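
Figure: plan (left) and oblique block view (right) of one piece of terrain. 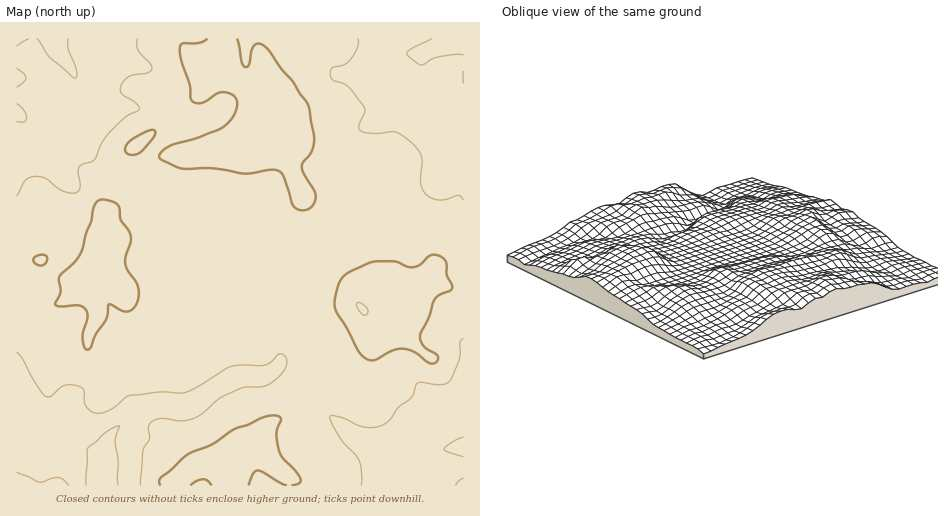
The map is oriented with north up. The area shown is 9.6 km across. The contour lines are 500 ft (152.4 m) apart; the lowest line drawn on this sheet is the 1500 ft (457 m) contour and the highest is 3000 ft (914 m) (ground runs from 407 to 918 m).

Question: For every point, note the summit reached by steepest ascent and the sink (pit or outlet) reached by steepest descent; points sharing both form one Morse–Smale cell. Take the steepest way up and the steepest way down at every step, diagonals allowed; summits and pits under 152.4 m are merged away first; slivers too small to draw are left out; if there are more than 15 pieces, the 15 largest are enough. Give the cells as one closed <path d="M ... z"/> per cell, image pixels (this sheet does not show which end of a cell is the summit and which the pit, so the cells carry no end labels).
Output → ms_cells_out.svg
<path d="M257 38l-74 0 0 4 5 11 14 19 8 2 10-4 33 22 6 11 4 21 5 9 2 16-7 0-12-8-6 0-28 13-38 3-22-1-16-12-4 0-3 2 3 13-1 6-18 36-14 15-10 38-12 21-11 5-9-2-9-4-13-14-24 0 1 226 87 0-3-11 0-14 6-20 6-9 19-17 15-8 10-3 22 3 9-1 28-19 19-9 28-2 8-3 6-5 4-9-7-36 1-11 8-8 17-10 9-26 12-15 21-11 16-11-13-19 0-9 11-28-2-2-10 1-40 20-16-35-9-8-7-3 25-5 6-5 0-3-3-21-10-14-6-14-23-31z"/><path d="M182 38l-127 0 2 12-17 20-8 6-16 2 1 182 23 0 13 14 9 4 9 2 11-5 12-21 10-38 14-15 18-36 1-6-3-13 3-2 4 0 16 12 22 1 38-3 28-13 6 0 12 8 7-1-10-42-7-14-33-22-10 4-8-2-14-19z"/><path d="M428 280l-8 0-21 5-11 9-11 15-13 2 0 4-6 5-24 15-3 16-7 17-5 4-15 4-17 14 18 12 21 9 29 27 34 15 20 0-5 8 0 17 3 8 56 0 1-185-4-1-13-14z"/><path d="M463 38l-174 1 0 5 10 15 8 5 19 2 14 8 32-1 10-5 15-12 9-3 17 1 0 39-2 6-8 5-16 2-7 3-11 9-22 13-6 8 0 6 5 13 0 16 21 8 4 8 16 12 30 34 7 24 0 7-13 12 7 1 19 6 13 14 4 0z"/><path d="M272 374l-37 4-19 9-28 19-9 1-22-3-21 8-21 18-8 11-6 20 3 23 1 2 239 0 1-9-3-10-23-20-4-9-7-7-25-11-8 0 3-3 4-21 5-6z"/><path d="M358 174l-4 2-9 27 0 9 13 19-16 11-21 11-12 15-9 26-17 10-8 8-1 11 7 36-4 9-8 5 3 1 14 15 18-13 15-4 5-4 7-17 2-14 4-5 21-12 6-5 0-4 13-2 18-21 30-11 9-10 0-7-7-24-24-28-22-18-4-8z"/><path d="M288 38l-30 0 0 5 3 12 23 31 6 14 10 14 3 24-10 6-21 4 7 3 9 8 8 21 9 14 39-20 11 0 1-16-5-13 1-8 38-28 7-3 16-2 8-5 2-6 0-39-17-1-9 3-15 12-10 5-32 1-14-8-19-2-8-5-7-8z"/><path d="M287 390l-5 6-4 21-3 3 8 0 25 11 7 7 4 9 23 20 4 19 61-1-3-7 2-24-17-1-34-15-29-27-21-9z"/><path d="M54 38l-38 1 1 39 15-2 8-6 17-20z"/>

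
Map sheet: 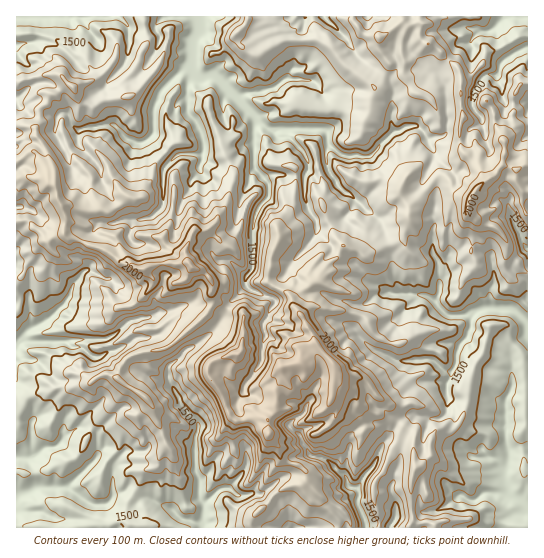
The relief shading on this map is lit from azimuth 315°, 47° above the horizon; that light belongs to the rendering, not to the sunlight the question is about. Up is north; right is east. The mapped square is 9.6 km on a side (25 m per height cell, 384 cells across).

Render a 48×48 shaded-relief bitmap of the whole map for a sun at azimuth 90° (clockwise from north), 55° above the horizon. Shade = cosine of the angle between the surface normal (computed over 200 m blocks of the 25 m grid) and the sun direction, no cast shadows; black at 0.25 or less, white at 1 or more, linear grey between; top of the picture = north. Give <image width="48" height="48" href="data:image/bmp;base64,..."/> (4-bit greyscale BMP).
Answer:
<image width="48" height="48" href="data:image/bmp;base64,Qk32BAAAAAAAAHYAAAAoAAAAMAAAADAAAAABAAQAAAAAAIAEAAATCwAAEwsAABAAAAAAAAAAAAAAABEREQAiIiIAMzMzAERERABVVVUAZmZmAHd3dwCIiIgAmZmZAKqqqgC7u7sAzMzMAN3d3QDu7u4A////AKq7u7qqq83dy3Q2zduYms7lyDmYvO7cu6qqq8upvM3a3HUznduJq+6j60zsqr3tzKqqzcuorNyr7GeVOMqJz+016VrP7bvMzLu7uorKm7us7KuHdGmb7+0V6Grv+83Musy7uorKmqqd+oplaZaN7vpDyVv/zO7cqcuqvLi6eJq/6GelOHqs3pe3elr+7u3cmLuYnNuah2jP5me3FJ3t6GjMaYnv/u3MqMy6iM2ZmFbv01i3As/5SMrNl6vf/tzNudust6yYiGn/wReTBv7CnNvNyaze7d3dqOucypmHeHzv9gBmTf9mfMzdzM3M3e7sl+ybupiGaJ3+0gCKnOuTjN7d3e3dvO7sl9yqqZmIdL/tUQO6mc3IO+7t3t3uyd7smKqpmIqFau7oIArrd73aWe/u7tzeuN7sqIiZhYt3ze+yAF7sVpzbme/u7d3ups7duImoeIZ77e6SAazdgXy9uu7d7cvexq7duaqHiLkjrM2jAGvO4inNzM3M3tzMyX3tuoiqqomTJ63MUSOP9zac7L3uuby97Grdy7u7qYmHh3ecyVMt+iR83e3Yq97u7XfN7suYiIm6V5l3zLYt+Udszu2c7Kzd77Wt7924d3eryYeHfNlM/ESN/tu97bvczbaM3u3MhVZpuqqJictp3UKt7e7czcvdq9y7qNu8xkWJaKqal77IuzS97s3+zN3YW9yoicus2japQ4p6p7/7VIq8zN7+3LrLWtyWrMqs23iTAqx3rN79F9qK3u7su6vdZqzIvZmavLQQOLyX3t7+Qt2Jze6726ztdp7IzXh5y2JJqGho3uvfYd63rNzN267rd66n7lV6mIrNynhm77z/cK7ria3dy87ZiayZ/meIrtqcx3q0nu7vcI7+mLzMub3aiIme7qunru7c23SFet/vgJ7tqsu8p53qZWzu46llvszd3Nd2iY7/wWzrfNy6l67pU5//gFVH3szLvO2ainzu5yrpfd2Xib3aU57+cnZs7cyqvP6duXns6zrZrdd5ic3KdF7thIie/byruu2e2XjvyVravGa7qM26qEjtq5ie7LzNyd2N6WjfxnrruVqoiK3KqHiszJm97MvO2Z7b6kjfpazcvKumSKzKd6uazEjd7Kvd23jN6krup5up7Hi7VqzJV7ya7Fjt3Jre26V++krvysmK1ze91nvJWMpp/2ru3tzabOeN53ze27u7pjW97ah6eepo3preyqzIn+i9tbzet3mZmYed65qLiOx6zme9ub3Jz+nNd97LeJm7u6ic2pqsnMbMzlacq+yqz+ytmN7JmXi8uqmL25rNnee7ncqYjO7Kve28yruJu6iriJiby6zMnP2YRql43Lvbq+3sy7lmi9yZiIm7urzLnP7nR5hovbq9q77uuZdGrdyZl5y5q83Lvc3tdnmJu8ucusz+todIvdy6icyIvMy97cne2qqZq8t8uNzvyUJ8zMy6rMlozLre7sm7zby7u6mcucrf2kBc3M26vJWJvM3v7t25mqqqqqqZieyd2oQY3d3LuErIebzv7czsqg=="/>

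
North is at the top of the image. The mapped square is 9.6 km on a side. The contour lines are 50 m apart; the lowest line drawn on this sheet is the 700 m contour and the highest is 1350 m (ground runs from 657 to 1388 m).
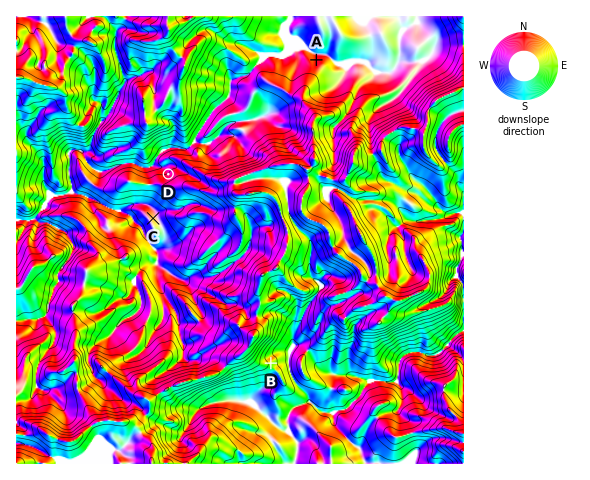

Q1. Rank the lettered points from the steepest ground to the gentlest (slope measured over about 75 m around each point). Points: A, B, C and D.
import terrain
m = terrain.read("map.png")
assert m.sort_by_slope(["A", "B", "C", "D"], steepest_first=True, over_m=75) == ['D', 'B', 'A', 'C']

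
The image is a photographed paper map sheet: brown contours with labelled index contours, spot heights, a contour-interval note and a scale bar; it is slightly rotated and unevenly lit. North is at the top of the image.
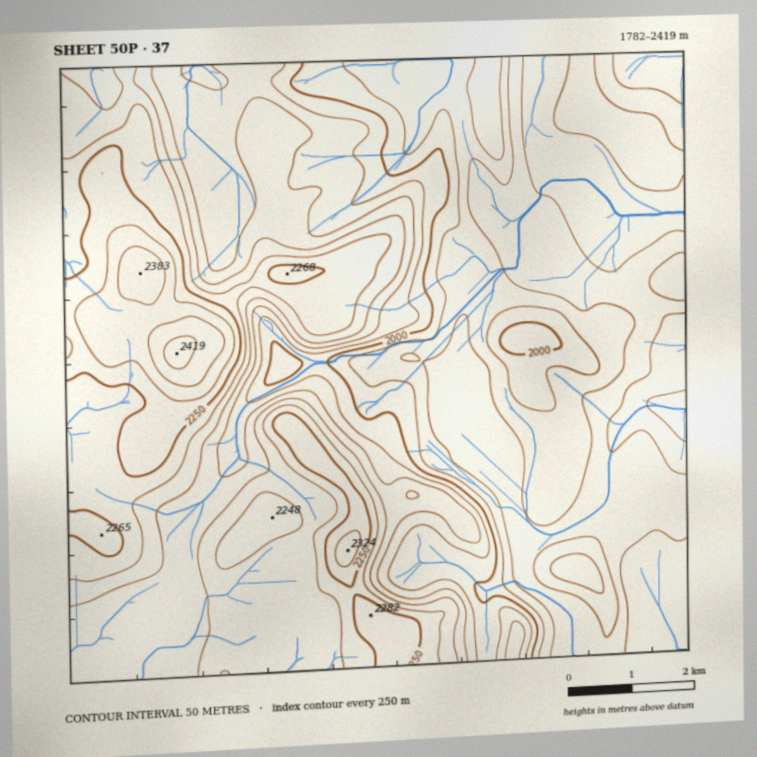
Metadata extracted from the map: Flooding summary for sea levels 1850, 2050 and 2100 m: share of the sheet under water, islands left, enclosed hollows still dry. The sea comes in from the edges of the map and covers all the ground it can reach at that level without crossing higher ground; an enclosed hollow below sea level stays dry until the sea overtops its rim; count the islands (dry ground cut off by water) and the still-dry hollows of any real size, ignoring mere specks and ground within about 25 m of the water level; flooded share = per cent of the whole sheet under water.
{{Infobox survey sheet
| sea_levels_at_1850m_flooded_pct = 10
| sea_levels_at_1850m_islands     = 0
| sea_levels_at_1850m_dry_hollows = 0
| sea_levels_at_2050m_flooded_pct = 48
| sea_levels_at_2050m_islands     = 0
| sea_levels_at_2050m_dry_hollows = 0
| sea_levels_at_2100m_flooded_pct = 57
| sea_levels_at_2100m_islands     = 0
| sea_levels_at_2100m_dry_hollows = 0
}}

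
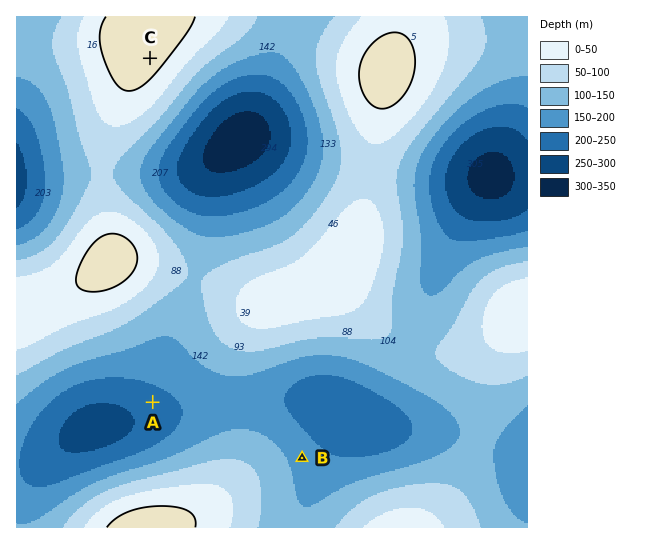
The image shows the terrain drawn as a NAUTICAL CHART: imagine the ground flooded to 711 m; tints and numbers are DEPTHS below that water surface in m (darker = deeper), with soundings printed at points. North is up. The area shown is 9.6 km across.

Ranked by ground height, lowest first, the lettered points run A B C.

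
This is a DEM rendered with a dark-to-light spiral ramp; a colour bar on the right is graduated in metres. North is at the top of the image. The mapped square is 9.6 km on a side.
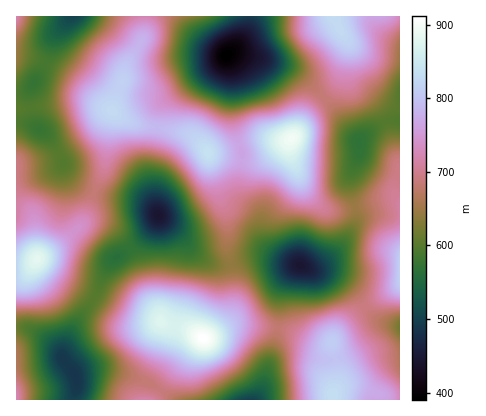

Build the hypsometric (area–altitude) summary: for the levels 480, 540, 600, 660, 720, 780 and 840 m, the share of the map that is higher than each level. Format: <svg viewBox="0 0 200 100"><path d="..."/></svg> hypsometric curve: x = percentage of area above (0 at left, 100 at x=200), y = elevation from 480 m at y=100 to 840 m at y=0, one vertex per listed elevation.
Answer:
<svg viewBox="0 0 200 100"><path d="M193 100l-13-17-29-16-39-17-44-17-34-16-27-17"/></svg>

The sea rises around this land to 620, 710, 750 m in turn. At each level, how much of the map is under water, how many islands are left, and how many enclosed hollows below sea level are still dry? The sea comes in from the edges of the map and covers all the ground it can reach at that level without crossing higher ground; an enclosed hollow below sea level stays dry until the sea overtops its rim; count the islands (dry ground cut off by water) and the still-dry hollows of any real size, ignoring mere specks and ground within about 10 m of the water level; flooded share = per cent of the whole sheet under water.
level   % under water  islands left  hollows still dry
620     26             0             1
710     63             1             0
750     75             2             0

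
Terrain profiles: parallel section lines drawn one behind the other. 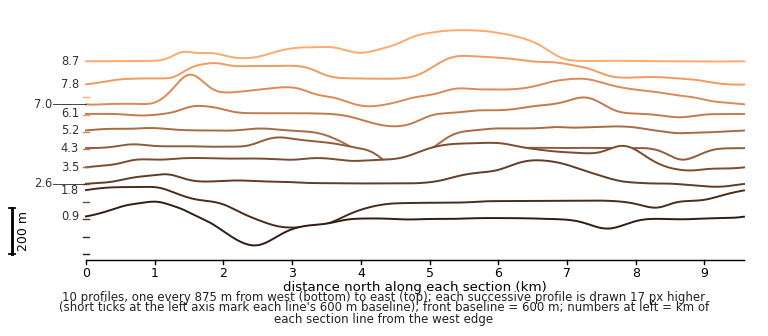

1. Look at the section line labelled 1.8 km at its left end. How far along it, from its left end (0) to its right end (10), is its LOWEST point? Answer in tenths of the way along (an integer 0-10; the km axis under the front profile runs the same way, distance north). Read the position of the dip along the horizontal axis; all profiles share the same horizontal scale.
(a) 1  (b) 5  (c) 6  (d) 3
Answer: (d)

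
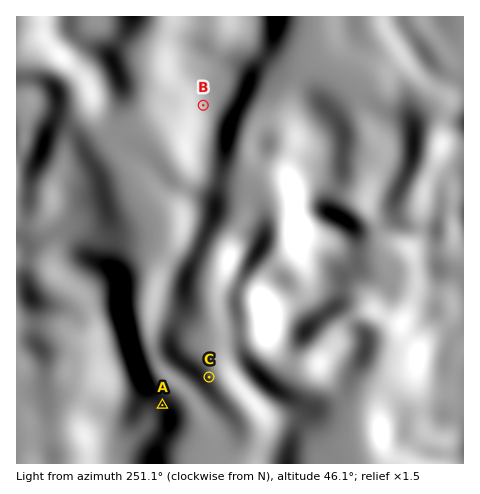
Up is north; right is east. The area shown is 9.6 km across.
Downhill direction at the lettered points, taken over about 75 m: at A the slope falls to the NE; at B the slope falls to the W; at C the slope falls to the NE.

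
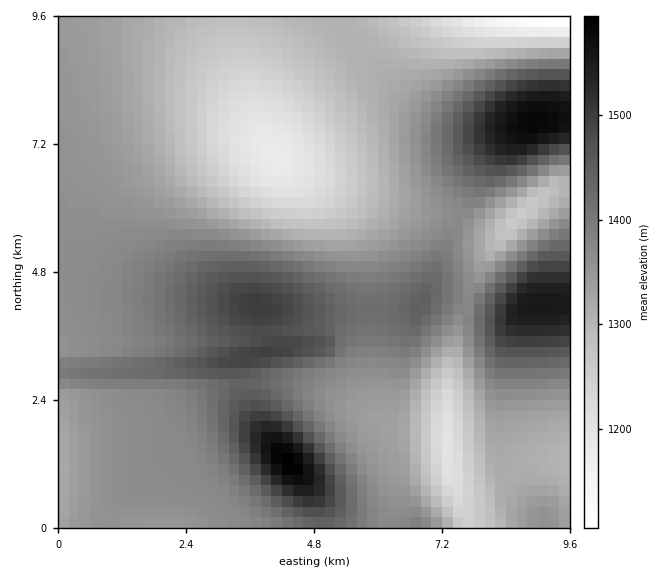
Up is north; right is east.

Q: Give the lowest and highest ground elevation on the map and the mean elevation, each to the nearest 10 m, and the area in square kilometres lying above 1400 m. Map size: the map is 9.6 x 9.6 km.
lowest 1080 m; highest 1600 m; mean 1360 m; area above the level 25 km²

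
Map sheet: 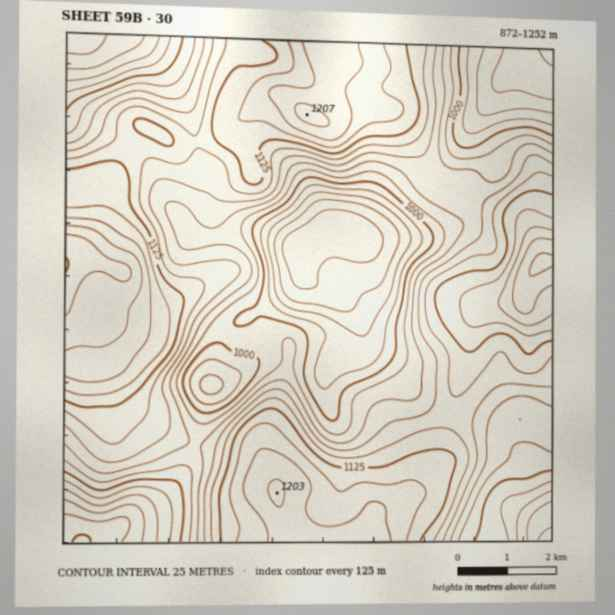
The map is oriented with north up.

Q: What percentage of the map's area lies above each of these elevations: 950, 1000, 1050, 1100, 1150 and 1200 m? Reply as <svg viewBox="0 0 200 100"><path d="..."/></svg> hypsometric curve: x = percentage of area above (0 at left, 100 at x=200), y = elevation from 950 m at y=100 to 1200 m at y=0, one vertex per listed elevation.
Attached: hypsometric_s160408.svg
<svg viewBox="0 0 200 100"><path d="M177 100l-23-20-33-20-40-20-41-20-32-20"/></svg>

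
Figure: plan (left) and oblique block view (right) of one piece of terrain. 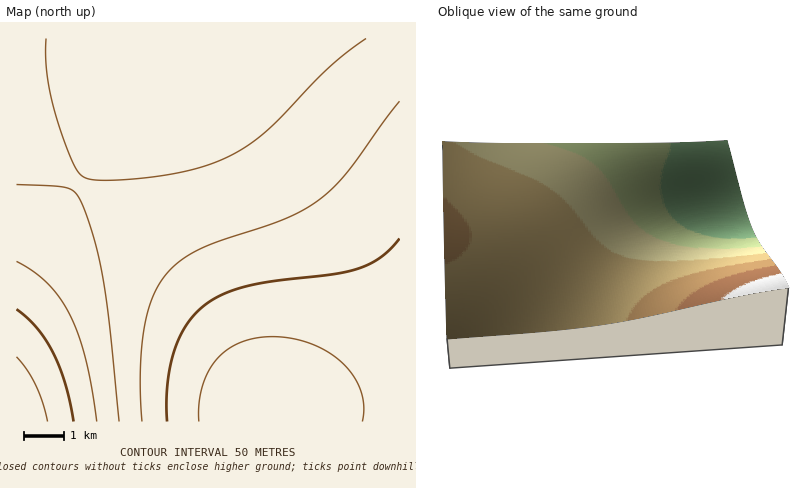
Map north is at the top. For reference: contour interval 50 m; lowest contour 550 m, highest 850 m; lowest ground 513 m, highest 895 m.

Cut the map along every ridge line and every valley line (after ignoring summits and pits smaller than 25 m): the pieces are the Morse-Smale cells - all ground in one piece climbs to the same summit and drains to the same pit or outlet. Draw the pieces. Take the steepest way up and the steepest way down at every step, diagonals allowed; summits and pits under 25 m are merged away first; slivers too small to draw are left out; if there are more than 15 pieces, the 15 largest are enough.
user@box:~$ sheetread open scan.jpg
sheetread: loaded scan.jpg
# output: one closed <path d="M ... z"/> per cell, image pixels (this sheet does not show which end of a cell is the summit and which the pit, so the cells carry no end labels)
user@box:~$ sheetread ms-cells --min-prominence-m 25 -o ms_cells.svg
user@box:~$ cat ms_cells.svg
<path d="M400 38l-384 0 0 104 96 66 36 31 31 33 31 38 19 28 20 40 15 38 58-7 78-3z"/><path d="M16 143l0 279 384 0 0-16-66 2-70 8-15-38-20-40-19-28-31-38-31-33-36-31z"/>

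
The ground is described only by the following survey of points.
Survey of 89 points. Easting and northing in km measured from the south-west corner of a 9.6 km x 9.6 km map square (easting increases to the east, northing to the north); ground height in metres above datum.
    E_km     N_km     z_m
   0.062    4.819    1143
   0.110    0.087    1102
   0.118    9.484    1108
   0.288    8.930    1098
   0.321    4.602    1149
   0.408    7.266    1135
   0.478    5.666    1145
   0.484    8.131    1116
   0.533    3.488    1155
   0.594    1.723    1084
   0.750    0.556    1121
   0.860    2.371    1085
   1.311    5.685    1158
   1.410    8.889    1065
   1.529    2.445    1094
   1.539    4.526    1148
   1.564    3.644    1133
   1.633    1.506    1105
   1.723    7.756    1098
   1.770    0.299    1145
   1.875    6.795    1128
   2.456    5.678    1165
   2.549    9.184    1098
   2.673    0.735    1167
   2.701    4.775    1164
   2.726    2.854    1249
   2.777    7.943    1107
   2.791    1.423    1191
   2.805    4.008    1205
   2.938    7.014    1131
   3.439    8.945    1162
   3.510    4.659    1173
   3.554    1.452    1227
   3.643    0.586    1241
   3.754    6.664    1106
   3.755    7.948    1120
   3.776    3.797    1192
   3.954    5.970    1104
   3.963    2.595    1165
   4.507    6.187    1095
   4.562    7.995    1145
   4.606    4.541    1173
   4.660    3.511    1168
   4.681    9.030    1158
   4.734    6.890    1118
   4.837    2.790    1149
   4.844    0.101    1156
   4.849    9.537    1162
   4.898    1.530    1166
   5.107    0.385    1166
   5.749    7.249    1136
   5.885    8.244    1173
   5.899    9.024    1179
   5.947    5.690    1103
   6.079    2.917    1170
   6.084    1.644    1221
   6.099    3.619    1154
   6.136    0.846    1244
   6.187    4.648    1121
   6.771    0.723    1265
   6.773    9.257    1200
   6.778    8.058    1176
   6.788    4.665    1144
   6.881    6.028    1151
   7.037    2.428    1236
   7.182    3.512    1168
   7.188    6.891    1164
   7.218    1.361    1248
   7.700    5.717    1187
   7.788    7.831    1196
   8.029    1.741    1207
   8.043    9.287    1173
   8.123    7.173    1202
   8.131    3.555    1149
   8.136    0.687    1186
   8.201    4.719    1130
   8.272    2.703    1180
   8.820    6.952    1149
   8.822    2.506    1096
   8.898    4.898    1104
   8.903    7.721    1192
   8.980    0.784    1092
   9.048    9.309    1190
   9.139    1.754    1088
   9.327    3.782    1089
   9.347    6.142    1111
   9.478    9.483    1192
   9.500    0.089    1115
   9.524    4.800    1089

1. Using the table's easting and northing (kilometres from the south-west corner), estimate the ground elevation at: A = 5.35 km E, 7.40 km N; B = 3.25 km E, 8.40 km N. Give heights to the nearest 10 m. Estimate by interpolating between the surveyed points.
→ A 1130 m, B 1140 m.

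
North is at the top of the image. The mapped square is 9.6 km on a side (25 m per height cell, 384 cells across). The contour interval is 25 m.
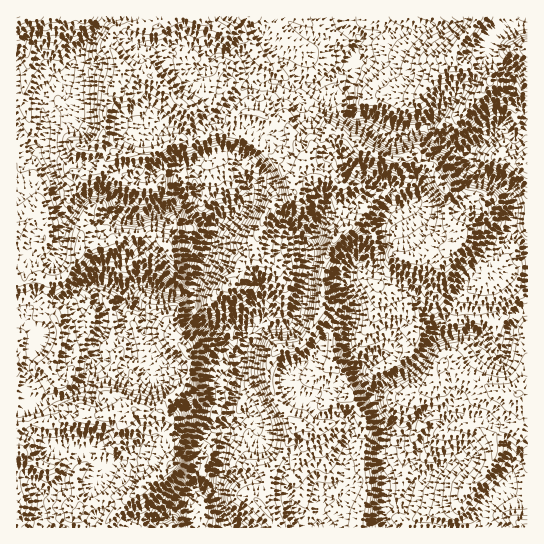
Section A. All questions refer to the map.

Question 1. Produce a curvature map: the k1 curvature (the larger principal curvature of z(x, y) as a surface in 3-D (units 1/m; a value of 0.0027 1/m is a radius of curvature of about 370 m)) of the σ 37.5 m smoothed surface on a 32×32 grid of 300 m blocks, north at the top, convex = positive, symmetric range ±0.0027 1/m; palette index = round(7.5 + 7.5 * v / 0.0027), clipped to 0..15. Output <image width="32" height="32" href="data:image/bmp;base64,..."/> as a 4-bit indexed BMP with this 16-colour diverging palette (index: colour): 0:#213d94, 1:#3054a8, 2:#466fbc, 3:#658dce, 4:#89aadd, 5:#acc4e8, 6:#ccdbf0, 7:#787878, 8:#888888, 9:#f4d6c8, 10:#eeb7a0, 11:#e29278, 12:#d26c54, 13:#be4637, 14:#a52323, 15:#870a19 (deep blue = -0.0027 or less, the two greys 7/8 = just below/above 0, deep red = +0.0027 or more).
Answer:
<image width="32" height="32" href="data:image/bmp;base64,Qk12AgAAAAAAAHYAAAAoAAAAIAAAACAAAAABAAQAAAAAAAACAAATCwAAEwsAABAAAAAAAAAAlD0hAKhUMAC8b0YAzo1lAN2qiQDoxKwA8NvMAHh4eACIiIgAyNb0AKC37gB4kuIAVGzSADdGvgAjI6UAGQqHAKebm6q/yrmauIiMm6qaiay5mqnKm42sqoiZjKmIi4iIl4t4ncp6q5mZiYq5mInIeIq7l4m/vZurmYmMqJmInYjamZmYjdm6p7mJjImaiHupqId3uIv3upeamIu6uqiKmry7qrmbyZmnnKutupyqqImIrMqczaybmOiKn5upmYiIiLqdunv8mKuoiM2suZiJqZmsqnl5+XmueJn5+ZyZqYmquYmol+uajaiMup3pyYl6l8iaqYrtvZvvvYyYu7y5qoe5uaubyauahvqrmKubm6uJuLzLvM3IiLjayaipuZiYiJmuu8rq+5i6r5momaiZm6zceamb+a6ouq97uHm4iIqJbpiKn8ibuqqPeou6qoiaiovMqK+omqqIb4bciZuompmbqd/dvJm8mL/9yoiauYyZmemIrOuIj5y5vYiHqZ2Mep3dmr6umXveqKi5h8vO24qLyuzeypp5rJvtp8j7qYuJm6yJjIqJqNqriKu915u8mJu73Oyph52ZuI79/aqLupmbnniKzO3Hiqzumo3NmKqoiH54iKiKmqmNqImq7pd7p5iNmXnKuKmYp87Luor4qqeIiqiceJqYiYmqmIyHr8yoiJi6uIipiaiZmIiIur2ct5eat6iZmYqIiIiIiqyIvaepjYiYeJu4iIi5mIiNt626qcq6qpvKmIiIiZiIiOmI"/>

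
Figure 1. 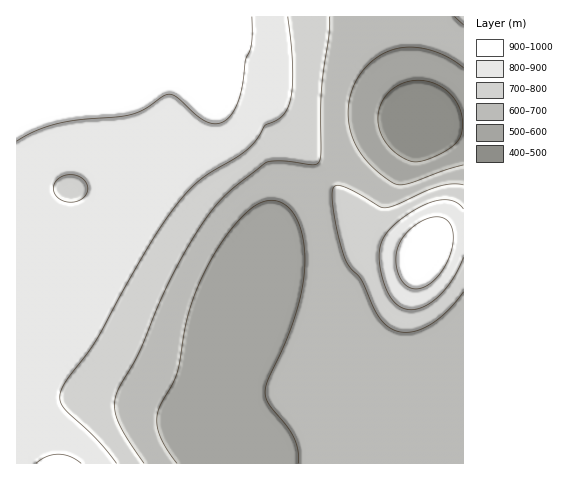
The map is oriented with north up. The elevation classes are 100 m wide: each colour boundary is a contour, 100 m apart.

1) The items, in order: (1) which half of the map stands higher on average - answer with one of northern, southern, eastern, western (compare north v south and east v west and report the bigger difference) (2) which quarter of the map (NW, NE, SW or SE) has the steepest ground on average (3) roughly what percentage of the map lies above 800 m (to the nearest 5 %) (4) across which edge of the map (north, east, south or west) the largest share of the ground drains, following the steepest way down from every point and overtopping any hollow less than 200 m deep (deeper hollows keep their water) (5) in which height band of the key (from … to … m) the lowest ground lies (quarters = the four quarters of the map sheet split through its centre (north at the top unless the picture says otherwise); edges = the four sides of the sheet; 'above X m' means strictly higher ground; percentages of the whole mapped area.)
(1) Taken as a whole, the western half is higher than the eastern.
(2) The north-east quarter is the steepest part of the map.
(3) Ground above 800 m makes up about 40 % of the sheet.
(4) Drainage is mainly to the south: more ground falls towards that edge than towards any other.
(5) The lowest ground lies in the 400–500 m band.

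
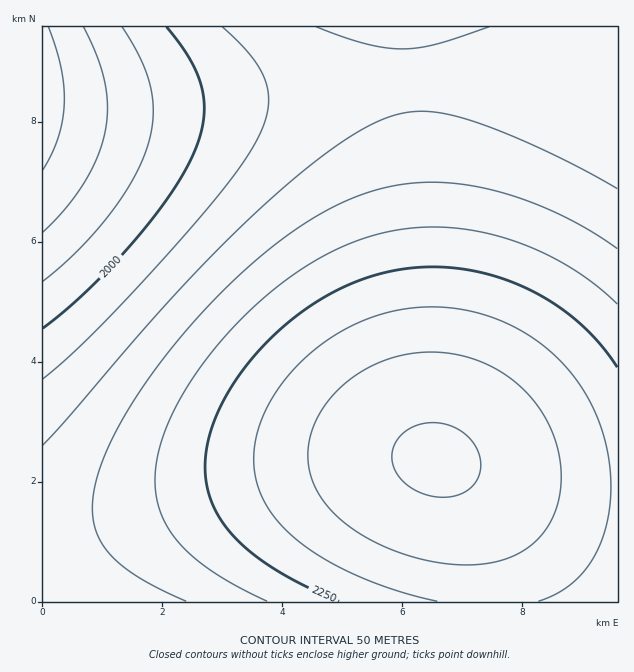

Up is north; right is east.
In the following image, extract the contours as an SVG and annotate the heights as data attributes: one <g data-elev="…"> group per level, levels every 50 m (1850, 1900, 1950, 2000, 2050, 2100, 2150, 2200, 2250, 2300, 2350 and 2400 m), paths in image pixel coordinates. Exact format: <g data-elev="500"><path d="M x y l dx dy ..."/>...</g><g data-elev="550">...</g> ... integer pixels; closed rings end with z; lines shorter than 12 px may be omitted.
<g data-elev="1850"><path d="M48 27l13 40 3 18 0 18-2 18-4 17-7 16-8 16"/></g><g data-elev="1900"><path d="M83 27l14 30 8 25 3 26-3 24-8 25-13 26-18 25-23 24"/></g><g data-elev="1950"><path d="M122 27l19 33 10 28 2 29-5 28-14 33-24 36-32 36-35 31"/></g><g data-elev="2000"><path d="M166 27l24 33 8 15 4 13 2 15 0 15-3 15-6 17-9 19-14 23-37 48-47 50-45 38"/></g><g data-elev="2050"><path d="M222 27l30 30 9 13 5 12 2 12 0 14-4 15-6 15-12 21-18 24-55 66-76 81-29 27-25 22"/></g><g data-elev="2100"><path d="M617 189l-39-22-43-21-39-17-35-11-24-6-21-1-19 4-20 7-27 15-33 23-37 31-41 37-73 76-123 141"/><path d="M316 27l49 17 20 4 18 1 16-1 17-4 53-17"/></g><g data-elev="2150"><path d="M617 249l-45-28-48-21-25-8-24-6-23-3-22-1-21 2-20 3-21 5-19 8-41 21-42 31-29 25-29 29-28 31-25 33-22 32-17 30-13 27-8 25-3 20 1 16 5 15 9 15 13 14 16 12 21 12 29 13"/></g><g data-elev="2200"><path d="M617 304l-18-16-19-15-23-13-22-11-24-9-24-7-24-4-24-2-23 1-21 2-22 6-21 7-23 10-21 12-41 30-23 21-22 24-20 24-17 26-13 24-9 24-6 21-2 21 2 18 4 16 9 17 12 15 16 15 19 13 23 14 27 13"/></g><g data-elev="2250"><path d="M617 367l-14-19-16-18-17-15-20-14-21-12-23-9-22-7-24-4-23-2-22 1-23 3-22 6-21 8-21 10-21 13-20 16-21 19-17 20-16 21-12 21-9 21-5 21-2 19 2 20 5 16 8 17 11 15 14 14 19 14 22 14 53 25"/></g><g data-elev="2300"><path d="M538 601l22-9 19-15 14-19 11-23 6-27 1-30-4-30-9-28-12-26-15-21-20-21-21-16-25-14-26-9-27-5-28-1-32 4-31 11-29 15-27 21-22 24-17 27-10 27-2 27 4 23 9 21 15 19 22 19 27 18 33 16 36 13 37 9"/></g><g data-elev="2350"><path d="M447 564l28 1 24-4 21-8 16-12 14-18 8-21 3-24-2-24-8-24-12-22-16-19-20-16-23-12-25-7-25-2-26 3-21 6-19 9-18 13-16 16-11 16-8 18-3 18 1 18 5 17 9 15 13 15 17 13 20 12 24 11 25 7z"/></g><g data-elev="2400"><path d="M432 496l19 1 15-6 10-10 4-7 1-8-3-15-10-15-16-10-18-3-15 2-14 7-9 10-4 14 3 13 8 12 13 10z"/></g>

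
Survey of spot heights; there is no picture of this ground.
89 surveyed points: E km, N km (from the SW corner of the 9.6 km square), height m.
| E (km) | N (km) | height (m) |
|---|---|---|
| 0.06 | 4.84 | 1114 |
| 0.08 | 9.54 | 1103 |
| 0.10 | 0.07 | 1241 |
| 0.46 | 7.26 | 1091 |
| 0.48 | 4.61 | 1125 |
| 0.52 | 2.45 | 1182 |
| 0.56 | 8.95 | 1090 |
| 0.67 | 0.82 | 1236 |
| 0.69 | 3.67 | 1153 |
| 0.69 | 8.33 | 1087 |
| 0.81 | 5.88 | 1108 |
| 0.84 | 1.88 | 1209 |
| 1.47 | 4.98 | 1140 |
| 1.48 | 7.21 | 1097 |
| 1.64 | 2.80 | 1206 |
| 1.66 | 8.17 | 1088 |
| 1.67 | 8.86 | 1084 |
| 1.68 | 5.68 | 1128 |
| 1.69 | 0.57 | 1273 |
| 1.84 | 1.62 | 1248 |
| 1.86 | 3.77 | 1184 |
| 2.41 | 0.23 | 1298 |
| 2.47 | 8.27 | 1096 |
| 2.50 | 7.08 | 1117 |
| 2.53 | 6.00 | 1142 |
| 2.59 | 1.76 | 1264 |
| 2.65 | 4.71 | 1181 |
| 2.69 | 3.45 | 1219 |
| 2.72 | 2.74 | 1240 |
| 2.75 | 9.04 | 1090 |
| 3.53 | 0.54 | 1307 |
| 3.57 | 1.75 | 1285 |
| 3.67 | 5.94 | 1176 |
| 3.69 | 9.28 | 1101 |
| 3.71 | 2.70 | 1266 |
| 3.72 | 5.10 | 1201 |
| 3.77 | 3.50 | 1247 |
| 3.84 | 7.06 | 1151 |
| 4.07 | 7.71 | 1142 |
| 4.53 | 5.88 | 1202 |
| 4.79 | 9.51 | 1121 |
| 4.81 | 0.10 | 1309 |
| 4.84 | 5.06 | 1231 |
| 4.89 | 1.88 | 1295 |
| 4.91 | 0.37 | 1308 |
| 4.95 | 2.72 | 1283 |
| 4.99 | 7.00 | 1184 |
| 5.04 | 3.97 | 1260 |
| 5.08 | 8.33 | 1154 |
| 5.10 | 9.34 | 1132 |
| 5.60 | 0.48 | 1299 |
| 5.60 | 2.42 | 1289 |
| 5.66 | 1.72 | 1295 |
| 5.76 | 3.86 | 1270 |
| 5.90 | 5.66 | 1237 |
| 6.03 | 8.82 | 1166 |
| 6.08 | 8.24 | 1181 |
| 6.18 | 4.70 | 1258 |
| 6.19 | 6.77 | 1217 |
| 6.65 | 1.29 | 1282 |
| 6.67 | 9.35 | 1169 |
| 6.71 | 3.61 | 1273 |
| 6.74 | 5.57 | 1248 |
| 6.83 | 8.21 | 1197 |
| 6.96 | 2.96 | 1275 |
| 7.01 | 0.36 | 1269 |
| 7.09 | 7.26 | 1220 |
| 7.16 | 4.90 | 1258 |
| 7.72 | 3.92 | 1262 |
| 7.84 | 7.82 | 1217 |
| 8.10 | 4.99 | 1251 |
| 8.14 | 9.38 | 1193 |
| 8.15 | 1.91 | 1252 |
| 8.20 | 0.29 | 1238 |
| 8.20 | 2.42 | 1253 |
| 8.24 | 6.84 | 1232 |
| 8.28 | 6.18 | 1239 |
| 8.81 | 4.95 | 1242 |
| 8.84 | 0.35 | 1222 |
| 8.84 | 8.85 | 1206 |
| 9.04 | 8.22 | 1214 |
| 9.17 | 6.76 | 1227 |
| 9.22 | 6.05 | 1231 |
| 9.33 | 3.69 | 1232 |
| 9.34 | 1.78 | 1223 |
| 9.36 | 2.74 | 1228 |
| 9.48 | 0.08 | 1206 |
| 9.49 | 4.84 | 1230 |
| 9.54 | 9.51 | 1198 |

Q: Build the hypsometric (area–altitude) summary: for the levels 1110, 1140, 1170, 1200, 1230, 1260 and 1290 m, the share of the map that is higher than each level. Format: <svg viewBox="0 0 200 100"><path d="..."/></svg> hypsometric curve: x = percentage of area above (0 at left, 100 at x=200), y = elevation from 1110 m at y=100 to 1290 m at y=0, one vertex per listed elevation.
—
<svg viewBox="0 0 200 100"><path d="M177 100l-16-17-16-16-21-17-34-17-44-16-31-17"/></svg>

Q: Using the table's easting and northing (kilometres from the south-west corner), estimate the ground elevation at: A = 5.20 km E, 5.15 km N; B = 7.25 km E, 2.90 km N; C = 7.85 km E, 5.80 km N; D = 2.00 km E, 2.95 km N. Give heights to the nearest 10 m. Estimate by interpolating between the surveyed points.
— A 1240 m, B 1270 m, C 1250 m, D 1210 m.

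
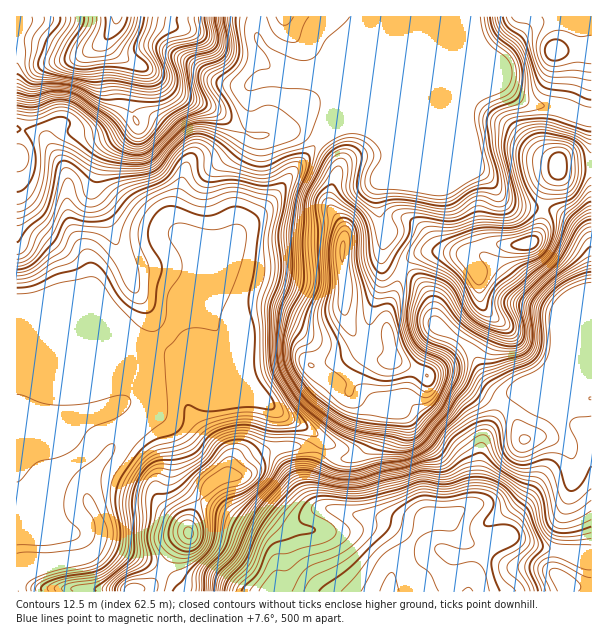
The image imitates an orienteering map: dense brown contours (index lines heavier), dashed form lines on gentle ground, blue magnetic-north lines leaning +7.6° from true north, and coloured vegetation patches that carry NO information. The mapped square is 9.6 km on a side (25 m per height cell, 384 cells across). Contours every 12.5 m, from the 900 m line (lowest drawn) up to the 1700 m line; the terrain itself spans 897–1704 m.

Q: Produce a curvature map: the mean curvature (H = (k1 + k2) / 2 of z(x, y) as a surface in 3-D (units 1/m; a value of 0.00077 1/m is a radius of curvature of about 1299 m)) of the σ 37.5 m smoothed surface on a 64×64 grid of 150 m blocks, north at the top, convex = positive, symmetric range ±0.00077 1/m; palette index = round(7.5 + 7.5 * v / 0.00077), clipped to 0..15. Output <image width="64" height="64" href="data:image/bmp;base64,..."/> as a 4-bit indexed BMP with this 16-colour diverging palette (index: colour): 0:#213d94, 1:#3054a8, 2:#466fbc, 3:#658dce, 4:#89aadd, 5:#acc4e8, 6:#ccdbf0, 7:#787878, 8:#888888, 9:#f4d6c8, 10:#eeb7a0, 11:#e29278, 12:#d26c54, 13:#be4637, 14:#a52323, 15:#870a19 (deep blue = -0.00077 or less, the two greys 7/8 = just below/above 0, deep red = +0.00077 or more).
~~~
<image width="64" height="64" href="data:image/bmp;base64,Qk12CAAAAAAAAHYAAAAoAAAAQAAAAEAAAAABAAQAAAAAAAAIAAATCwAAEwsAABAAAAAAAAAAlD0hAKhUMAC8b0YAzo1lAN2qiQDoxKwA8NvMAHh4eACIiIgAyNb0AKC37gB4kuIAVGzSADdGvgAjI6UAGQqHAFz////+///Lhp7ZUhNVWJhmd3d3dniHiIdmd3U0eaupQ1iruoeM/KqGioUzNXZYl2d3d3d2eId4h2Vol1i8y5hnQQAjM0aHeId3U0ZnhleHd3d3d2Z4h3iHZnm5i+7JZVZmVDISNFRXd4mGiod1R4d3eId2ZmeIiJmHiqmby3NFZmdlVUNERXmIrtqbp1NHh3iIiHdmZomZmId3dmZUI0SZqqqqczRovKrf+oqoU0eIiZmZmHdmeKmGd1VDIkZVZoiIiZqEJGm7q//5aJhTR4maqqqpmYdmd2aJdTIkrbqXiIiIiXQ1aIiL79hWmWRFZ5qpiIiZh2d3ZpuoU0fOypiIiIeHZFaIiIrMp0WZdURVZmVERVZmV3d1eJmGRqy5mIiIiHZVZ5qpiJmnQ3l1VVUyISM0RVQzMzREVXhUerqXiHeIdlZni8pmeLt1iXVVVTISRVVWZTJFUyIhSHRpupeHd4h2Z3Z762Vo3rnNuGVEM0VnZlV2MmmFRDJIlWmql4d3iHZndlntdWjOzO/+pSI1eaqGRGYzi6dmZnmWaJqnh3eIh2d2Rs6nZ5vLvP/FM0fP/9lldjSsqIh4q6dWiZeHd4iIdmZVi6d1R7uWepd3jP///bq6ZayHh2nNt1V5lod3iIiGZmVodnU2vbmIrO7tuGeJq++3iWZ1Sd7ZZomHh3iIiIdmZmZlZVjN3Lq+/8cxARNFnvpkRmMnzdyqmIeHiIiId3ZmZ2VVaKq7qImXQAJFZlV9+1ElYxWsu7qHd4iIiIeIh2ZnZmZmd4mGQyAAOLzd3M77YzZkNJuXh2ZniIiIiIiYdmd3iGVVZmUwACWc7t3e7cy4VWdnmoZnd3eYiIiImZmXd3iYdVRVVCAVm97smIiYnftDaIiZZniYiZh2Znd4iZh2eJh2ZVVUEErv3MuFVVVs+jN3ZnZneJiKdmd3d2Znh3Z4iHd3d1QSbP6pmHZmRG37V3VERHd3d3h3d3d3d3d3d4iIh3d2ZDWe+4d2Z5l2j/2ZdEQyNnd3d3d3d3d3d3d4d4iId3dkWe/5d3d5vLmv/8pld1MyR3d3h3iHeHd3d4h4iIh3d1JK/9mIiJqqzL3uyFaqh3dFd3eHh4eHd3d3d4eImHd2QUv/l3d5mHnMl4mFNpmb2mJ3d4eHeHd3d3d4d4mYd3ZBTPxmZnmXetpCNDIjRZ/7UXd3iHiHd3d3iId3eYd3djFb6WZWqnaO6CACIiRp//lBd3eIeHd3d3d3d3d3Z3iGMUrJh3nKZZ/WAEQkad//1zB3iHd3d3d3dmeId3d3eIZDWsmZm8lVr8UQIle//+yUEHd4d3d3d3dVeahnd3d4hlV7upq9yWWexzIzWO/YVUIQZ3dVZ3d3dlerqGd3d3eHZWiYeK3adXvZUzNI35MjQyEGd2ZlVmZlabuXZnd3dndlRXdUfOyFSNpTMzfPpVeHUhA1d2Zmd2V5uod3d4d3Z2Q0eFNs/IUmyDNESN+5q6l1MyGYdmd3ZXqpiId3eHdndTNpdH77Yya4RoeL3KmqmId3ZMqGaIdmiqmIiHd3h2d1Q2mVj/pSJqqKuryod4d5qXiX7JaJhleamHd3d3d3dnZUapWP+UIlm826zZZXms/6VXbLh4hlZ5qHZnd3h3d2ZmZ6pn/7UzRou6m9uqzv//xkQ6h4hkVnmXZmd3d3d3ZmeHmmbv90MzWKqZvN7szv/pUhl3l0RmeIdmZmZmd2ZlRoiJdb/4Q0Vpu4ZpqoZGvupSGYinNpmId2ZmZnd3dmVDV3iZrthFm83JdVZ2QiR5qGQaqqY3u6l3ZlVmeIdmZkI2mt7Lp1jO25ZVeZYyNXdnmDqqlTe8qHZlVWeIhlVWUyWd/7dUR6qHVEWMyCFHh2e6KqqVNqqXZlVVVomGRFZ1InvtlTIkVDIREWq3IWq6mtoZqpUleHZlZndViqhlaJcwN7y5YyI0Vnd0FXQUjLvN6imqlCRnZmZomENqypiauVADnf2FRHd3d3dzIiasqb3ZKqpzJXd3d5qnIUiqmZq6cgFs/qh2Z3d3h3cTV7yovccbuVNGiZmazaYgFGZnmamHQkruyqlXd3h4dxZ5vLnP6SunVomaqq3/pjECNWmqqqqmNay6lmd4h4h2J5q8y877WHVZuodmjf/JYgFGmrqqq7lCKJhVd3d3d3RHiZrMqqhFVVeGQiSN/9yTE2mqiImZmVdTNGd3d3d3cnmZmruFRCRVQzERSLy5mpZWrLhniId5dXd3d3d3d3dzm8yoZlMjNHdBACerqGVpq8zdp1eJh3qkd3d4h4eHd3WKunUzM0VmqTABbNlURXm+/cp1V4h3iqZ3d3d4eHiHd3ZlVmVVZ5fKQiN8tTRXma23VERWd3eJlnd3d3d4h4d3ZERHqYd3ltyHd5p0V4vczHECNFd3eHdnd3d3d4eHh3d2Qzaqh3eF3t3tymaL3/7KQANFVniHZWd3h3d3d3h3d3dzJauXd4S97v/rmb3/+WQQR4dmiHZ3Znd4d3d3iHeHd2IUrbmIk3iavdy7mJqCABScuGZ3Z4mHZ3d3d3d4eHd1Mia+7JiUZ3eLzMuFRDIli/+2RWZ4mYiGd4d3d3eId2RUR73sl4aJh4mazKhlZ63//pQ0Z5mHd4dnd3d3d3h3RniImql2dmdmVmec24eJve/ZUjRoqXd3iGd3iHd3d3c2rchnd2d2RUM0RXvchmZniXMRRWipdniIhnd3d3d3dja/2GZmd3"/>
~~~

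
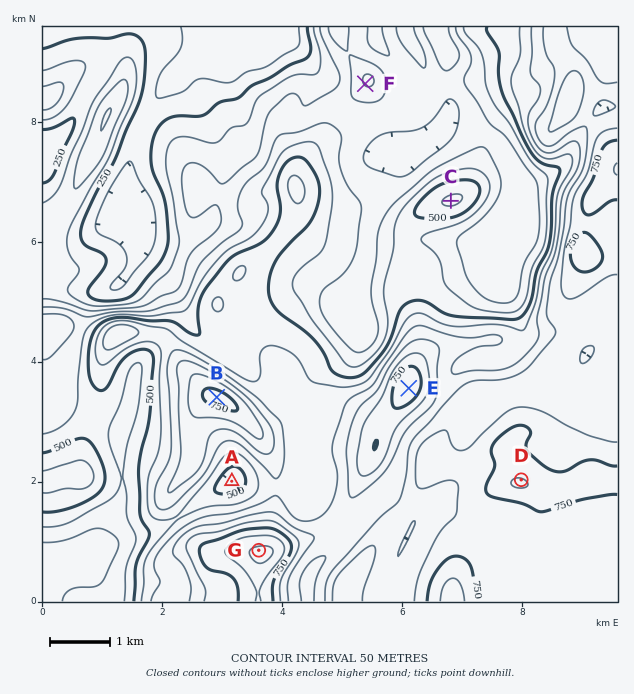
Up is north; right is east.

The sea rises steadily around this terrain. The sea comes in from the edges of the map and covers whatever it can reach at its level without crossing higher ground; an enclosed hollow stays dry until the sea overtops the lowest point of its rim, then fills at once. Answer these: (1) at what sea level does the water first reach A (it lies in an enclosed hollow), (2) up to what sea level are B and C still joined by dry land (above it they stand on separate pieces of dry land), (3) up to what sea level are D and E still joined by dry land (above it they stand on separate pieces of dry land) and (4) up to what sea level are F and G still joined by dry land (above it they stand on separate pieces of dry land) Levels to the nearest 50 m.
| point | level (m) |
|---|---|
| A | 550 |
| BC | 450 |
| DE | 650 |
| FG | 400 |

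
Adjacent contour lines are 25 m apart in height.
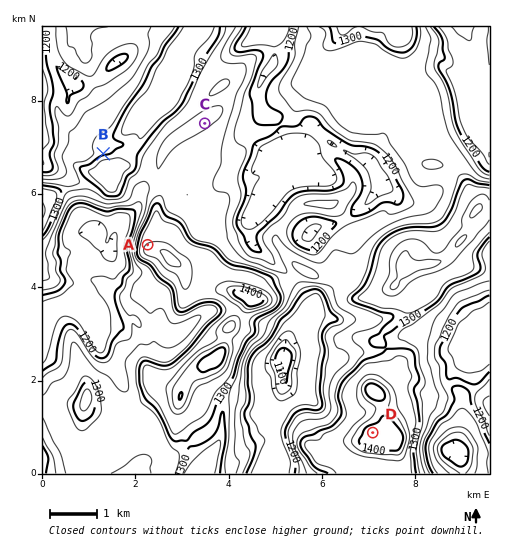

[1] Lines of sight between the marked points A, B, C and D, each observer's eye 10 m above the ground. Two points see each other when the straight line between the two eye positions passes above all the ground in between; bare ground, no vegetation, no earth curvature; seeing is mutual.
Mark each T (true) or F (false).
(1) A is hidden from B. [T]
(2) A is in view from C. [T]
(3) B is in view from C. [F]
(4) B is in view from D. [F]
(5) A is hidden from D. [T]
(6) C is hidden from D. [F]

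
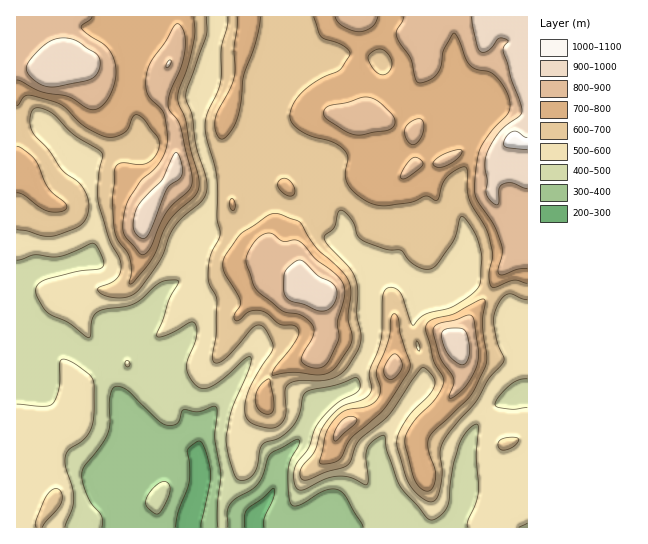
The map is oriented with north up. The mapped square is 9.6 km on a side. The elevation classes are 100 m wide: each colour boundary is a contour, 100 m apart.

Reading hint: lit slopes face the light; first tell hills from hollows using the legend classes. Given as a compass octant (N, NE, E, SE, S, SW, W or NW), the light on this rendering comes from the N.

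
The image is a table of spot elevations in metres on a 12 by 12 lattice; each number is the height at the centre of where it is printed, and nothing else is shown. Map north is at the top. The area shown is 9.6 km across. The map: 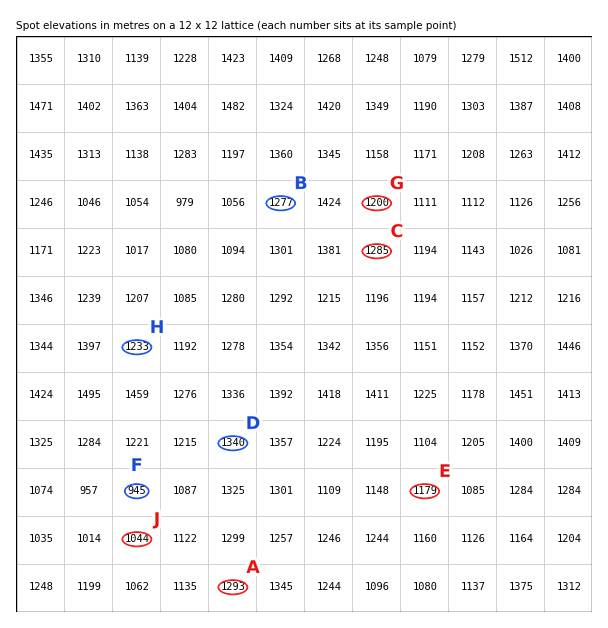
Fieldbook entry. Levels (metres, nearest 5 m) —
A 1295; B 1275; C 1285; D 1340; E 1180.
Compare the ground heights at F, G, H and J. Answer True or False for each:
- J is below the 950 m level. False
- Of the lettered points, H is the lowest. False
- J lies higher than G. False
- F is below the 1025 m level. True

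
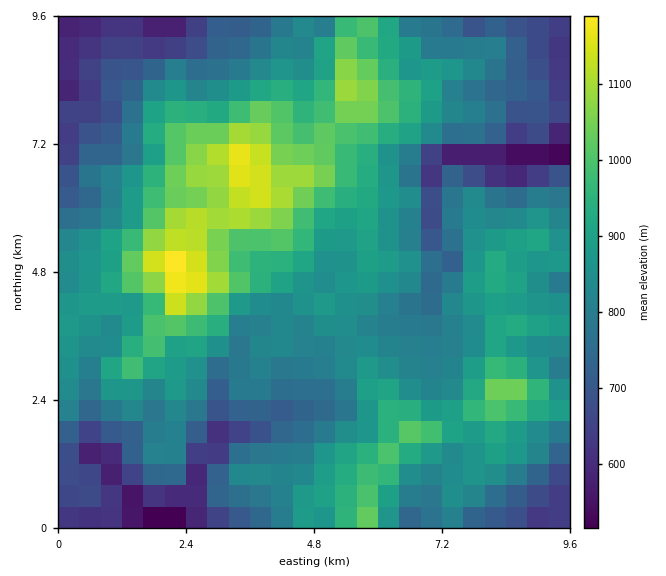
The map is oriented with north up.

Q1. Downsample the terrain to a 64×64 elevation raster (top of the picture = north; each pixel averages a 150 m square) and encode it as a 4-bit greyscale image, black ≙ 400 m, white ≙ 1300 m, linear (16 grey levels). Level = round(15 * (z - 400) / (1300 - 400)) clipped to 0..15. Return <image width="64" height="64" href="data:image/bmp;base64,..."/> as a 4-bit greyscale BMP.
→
<image width="64" height="64" href="data:image/bmp;base64,Qk12CAAAAAAAAHYAAAAoAAAAQAAAAEAAAAABAAQAAAAAAAAIAAATCwAAEwsAABAAAAAAAAAAAAAAABEREQAiIiIAMzMzAERERABVVVUAZmZmAHd3dwCIiIgAmZmZAKqqqgC7u7sAzMzMAN3d3QDu7u4A////AEQzM0QzIiIiIzRVVVZmd4iHiJqql2VWZndlVVVURDNERERERDIiIiI0REVVVmZ4iIiJq7qXZmZnd3ZVVVVEQ0REREREMiIzIjRVVVZmZ3iJiImruph2Zmd3dmVVVVREREREREMyIzQyJFVVZmZneImIiaqqmHdmZ3iHZmVVVURERFVVQyM0REMjVmZmd3d3iIiJmaqYd3ZneIh3ZmVVREREVVQyNEVVVDNGZ3d3d3d4iZmZmZmHd3d4iId3ZmVUREVVRDI0VWZlQzVnd3d3d3eImZmqqYd3d3iIiHd3ZlVEVVRDM0VWZ3ZTNGd3d3d3d4iJmaqqmHd3d4iIiHd2ZVRVQzM0VWZ3dlMjVnd3d3d3iIiZmqqYiId3eIiIiHd2ZVVDMzRWZ3d2VCNWZmZ3dnd4iJmZqqmZiHd4iIiIh3dlVUMzRFZnd3ZkM0VVZmZmZ3iIiJmaqqqYh3iImYiHdmVVRERVVWd3dmVDNEVVZmZmd3iIiJmqu6mIiIiZiId3ZmZURWZlVnd2ZlQzRERVZmZmd3d4iaq7qZmYiJmYh3d3dmVVZ3ZmZ3dmZURVVVVVVmZmd3iJmqqZmZmZmZmIiIh3dlVnh2Znd2ZlRWZlVVVWZmZniJmZmYiImaqqqZmZiHd2ZWiHdneHd2VFZmZmZmZmZneJmZmId3iJqruqqZmId3ZmeId3d4h3ZVVndmZmZmZmd4mZiHd3d4iau7uqmYd3dmeJiHd4iId2Vnd3ZmZmZmZ3iZiHd3d3iJq7u6qYh4h3Z5mZiHiIh3ZWd3dmZmZmZ3iIiHd3d3d4mqu7qYh3iHdnmqqYiIiHdlZ3d3ZmZnd3eIiId3d3d3iaqqqYh3eId3eKqqmIiIh2Zmd3d2d3d3eIiId3d3d3eJmZmYh3ZniHd4maqpiIiIdmZ3d3d3d3d3iId3d3d3d3iZiIh3dmiId3eImqqYiJiHZnd3d3d3d3eHd3d3d3d3eImIh3d3eIiHd3iaqpmImZh2Z3d3d3d3d3d3d3d3d3d3iZmIiIiIiId3eImqqZmZmHdnd4d3d3d3d3d3d3d3d3eJmZiIiIiIiHd4iaqqqqqpd2d3d3d3iId3d3d3dmd3d4mZmZiIiIiIh3iImru7qqmHd3d3d3iIh3d3ZmZmZ3d4iJmZiIiIiIiIiIiavMy6qYd3d3d4iIiHd3d2ZmZnd4iIiIiIiIiIiImIiJrN3Lu6mIiHd4iIiHiId3d2Zmd4iIiIiId3d4iIiZmZms3cy7upmZiIiIh3iIiHd3dlZ3iIiIiIh3d3d4iJmqq7zd3cy7qqmZiId3eIiIh3d2ZWeImZmYiHdmeIiIiavMzd3d3MuqqZmIiHd4iIiIiHdlVniJmZiId3aIiIiJq8zd3d3Mu6qZmZiIh3eIiIiId2VWeImZmIh3d3eIiImazN3d3Mu6qZmZmZiId4iIiIh3ZVV3iZmIiIiId3iImaq8zd3cu6qZmqqqmYh4iIiIiHdlVniImIiIiYh3eIiZmrvMzMy7uqqqqqqZiIiImIiHd1RWeIiIiJmYh3d3iIiZq7zMzMu6qqqqqpmYiImYh3dmVGd3iIiImYh3d3d4iImavMzMzLu7u7uqqZiIiZiHd2VEZ3d3eIiIiHdmZnd3iJq8zMzMu8zLu7qpmIiJmIh3dkRnd3d3d4iId2ZmZnd4iavMzMzMzMzMuqqZiJmYiId2VFeHd3d3eHd3ZVVmZ3iJqru7u8zM3My7qqmZmZiIiIdUV4h3dmd3d3ZVVWd3iJqqqqu7vMzczMu6qpmZmIiId1NXh3dmVmd3ZlVWZ3iJqru7u7u8zdzMzMu6qZmZiHd2Q1d3dmVVZmZmRWZ3d4iZqrvMu7zd3MzMzLuqmZmId2ZDV3ZVREREVVVFZmd3eIiZq7u7zN3cy7u8u6qpmYh2VTNWVDMzIzNEREVWZmZneImru7zM3dzLu7u6qqmZiHZUMjQyIiIiIiM0RFZmZmZ4mqu7vMzd3Mu6u7qqmZmHd3ZDIiIzMiIiIiI0VVVVZniaq7vMzN3Mu6qruqqpmYh3d1QzNEREMzMyIjRVVVZneJqru7vMzMy7qqq6qqqZmIiHdmVVZlQ0REMiNFVVVmeJmqu7qrvMy7uqqrqqqqqZmYiHdmZ2ZURFVDNEVURVZ4mZqqqpqru7u6maqqqqqqqZmIh3d3dmVEVVRERVRFVmiZmaqZmZqru6qpmqqru7qqmZiHd3d2ZUVVVERERERVZ4mZmZiJmaq7qpmZqru7uqqZmId3d2ZlVVVERERERVVmiIiIiIiZmaqpmZmrvMu6qqmYd3dmZlVVVURDM0RVVWZ4iId3eIiImZmZmau8y7qqqZmHdmZmVVVVREIzRFVVVmeId2Z3iIiJmIiImrzLqpmZmYd3ZmZmZVVEQzREVVVVZ3h3Zmd3d4iIiIiavMuqmYiJmHd3ZmZVVURDRERVVVVWZ3ZlZnZ3eIiHd4q8u6mYh3iYiHd2ZVVURENEREVVREVVVmVWZmd3eId3mruqqZiId4iIiHdlVVREQzRERERERERVVVZmZnd3h3eauqmZmZh3d3d3d2ZVRERDMzRERERERERFVmZmZnd3Z5q6qZmZiHZmZmZ3dlVUREMzM0RERDMzNEVWZVVmZ3dmiauqmZiHZmZVVmZmZVVEQzMzRERDMzM0RVZlVWZnd3Z4mrqpmHZmZmVVVmVVVURDMzM0REMzIzREVVVVZmZ4d2aJqqmHZmZ3ZlRVVERERE"/>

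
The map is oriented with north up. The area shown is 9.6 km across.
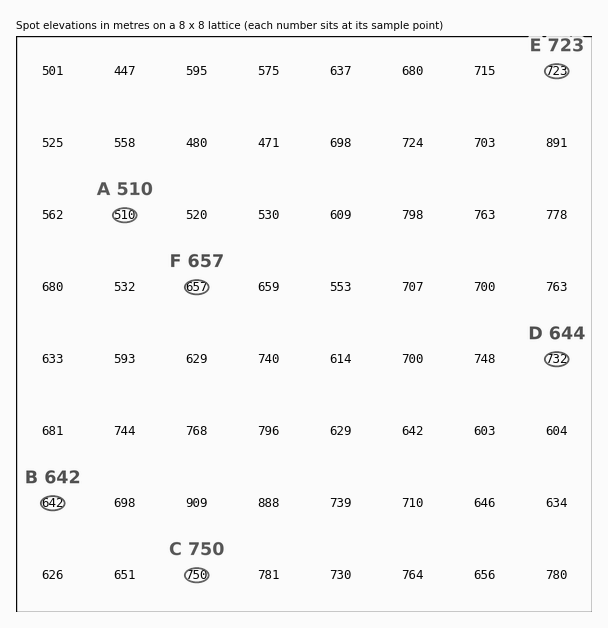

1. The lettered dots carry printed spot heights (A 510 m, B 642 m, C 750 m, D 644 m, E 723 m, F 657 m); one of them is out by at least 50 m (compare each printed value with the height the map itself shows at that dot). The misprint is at D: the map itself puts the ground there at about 732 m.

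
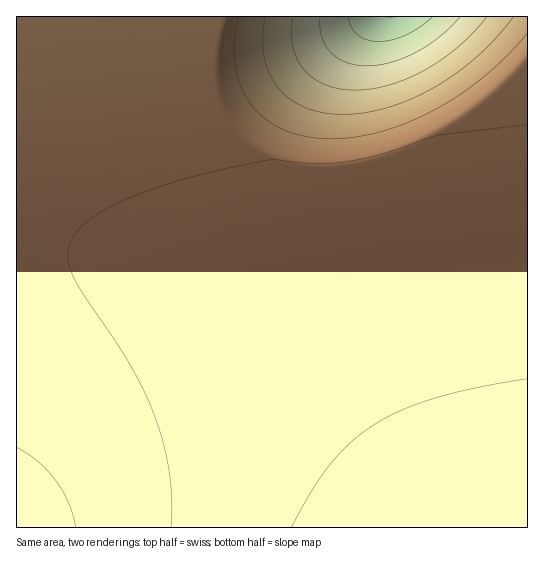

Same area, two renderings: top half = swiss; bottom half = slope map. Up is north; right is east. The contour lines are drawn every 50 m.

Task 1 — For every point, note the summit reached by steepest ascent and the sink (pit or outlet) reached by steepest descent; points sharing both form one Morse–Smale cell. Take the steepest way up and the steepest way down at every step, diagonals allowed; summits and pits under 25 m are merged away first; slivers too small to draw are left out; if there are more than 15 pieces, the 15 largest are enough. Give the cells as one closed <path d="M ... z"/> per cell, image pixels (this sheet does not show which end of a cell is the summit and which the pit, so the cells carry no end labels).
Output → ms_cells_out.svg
<path d="M527 16l-510 0-1 227 57 6 68 19 65 29 45 28 46 36 47 49 47 64 30 54 106 0z"/><path d="M34 244l-18 1 1 283 403-1-29-53-40-56-54-57-36-29-55-35-55-25-60-19z"/>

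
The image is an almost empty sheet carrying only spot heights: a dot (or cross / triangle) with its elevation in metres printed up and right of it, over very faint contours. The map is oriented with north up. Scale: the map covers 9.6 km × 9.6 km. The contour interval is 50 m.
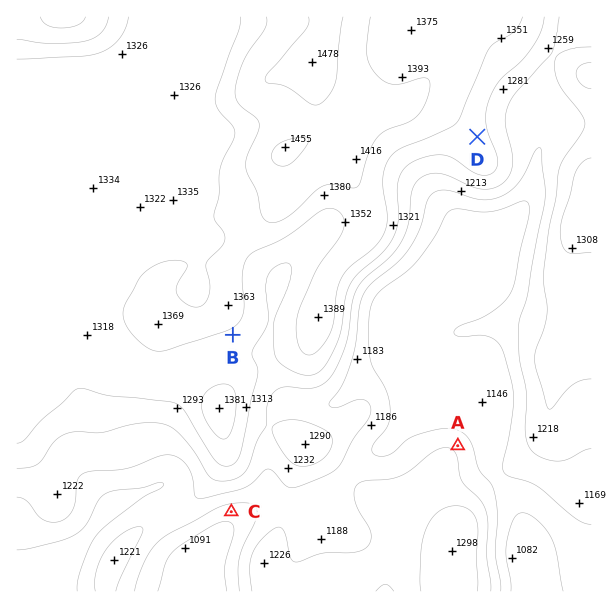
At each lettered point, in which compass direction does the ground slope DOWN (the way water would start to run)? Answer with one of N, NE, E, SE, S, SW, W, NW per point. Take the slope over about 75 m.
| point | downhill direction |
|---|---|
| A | NE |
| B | SE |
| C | S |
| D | E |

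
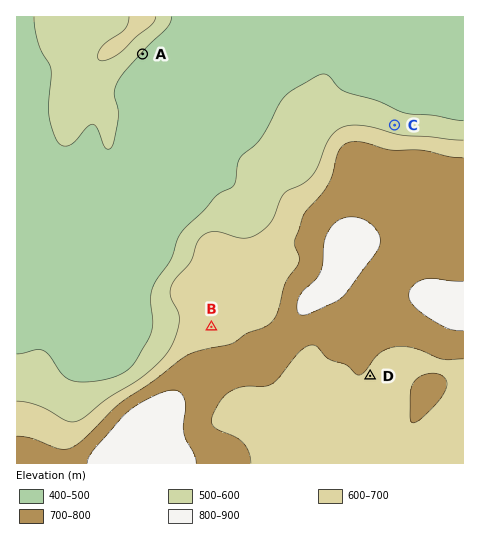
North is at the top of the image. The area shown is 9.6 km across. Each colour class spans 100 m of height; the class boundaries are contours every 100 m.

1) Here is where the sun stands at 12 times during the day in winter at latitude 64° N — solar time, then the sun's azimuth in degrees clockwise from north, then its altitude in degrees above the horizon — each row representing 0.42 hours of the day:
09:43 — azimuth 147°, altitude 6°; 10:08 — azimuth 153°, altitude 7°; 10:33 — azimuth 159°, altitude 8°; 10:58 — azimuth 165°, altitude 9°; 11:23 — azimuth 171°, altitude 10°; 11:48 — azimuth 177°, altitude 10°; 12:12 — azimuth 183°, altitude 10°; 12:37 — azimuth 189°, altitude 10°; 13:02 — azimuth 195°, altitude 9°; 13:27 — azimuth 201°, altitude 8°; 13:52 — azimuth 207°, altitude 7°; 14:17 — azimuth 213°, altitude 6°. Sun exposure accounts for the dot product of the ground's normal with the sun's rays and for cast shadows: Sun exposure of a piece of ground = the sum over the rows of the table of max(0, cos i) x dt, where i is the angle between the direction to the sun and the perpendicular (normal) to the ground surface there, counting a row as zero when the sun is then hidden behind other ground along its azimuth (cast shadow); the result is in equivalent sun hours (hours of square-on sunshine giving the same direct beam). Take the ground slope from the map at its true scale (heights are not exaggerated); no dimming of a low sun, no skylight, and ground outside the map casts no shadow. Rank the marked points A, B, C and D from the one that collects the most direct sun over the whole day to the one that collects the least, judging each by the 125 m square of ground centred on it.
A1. A > D > B > C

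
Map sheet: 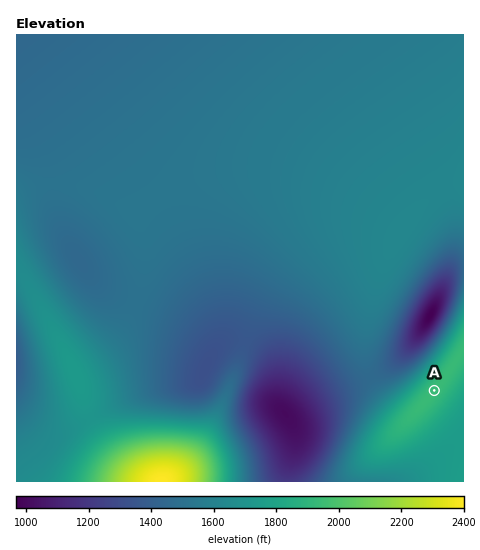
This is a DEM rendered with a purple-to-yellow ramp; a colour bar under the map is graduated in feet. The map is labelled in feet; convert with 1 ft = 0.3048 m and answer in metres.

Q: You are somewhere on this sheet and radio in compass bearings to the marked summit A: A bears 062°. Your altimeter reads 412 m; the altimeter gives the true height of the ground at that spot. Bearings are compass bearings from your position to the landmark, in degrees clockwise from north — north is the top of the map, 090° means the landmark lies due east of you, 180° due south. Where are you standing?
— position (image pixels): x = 337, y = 442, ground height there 412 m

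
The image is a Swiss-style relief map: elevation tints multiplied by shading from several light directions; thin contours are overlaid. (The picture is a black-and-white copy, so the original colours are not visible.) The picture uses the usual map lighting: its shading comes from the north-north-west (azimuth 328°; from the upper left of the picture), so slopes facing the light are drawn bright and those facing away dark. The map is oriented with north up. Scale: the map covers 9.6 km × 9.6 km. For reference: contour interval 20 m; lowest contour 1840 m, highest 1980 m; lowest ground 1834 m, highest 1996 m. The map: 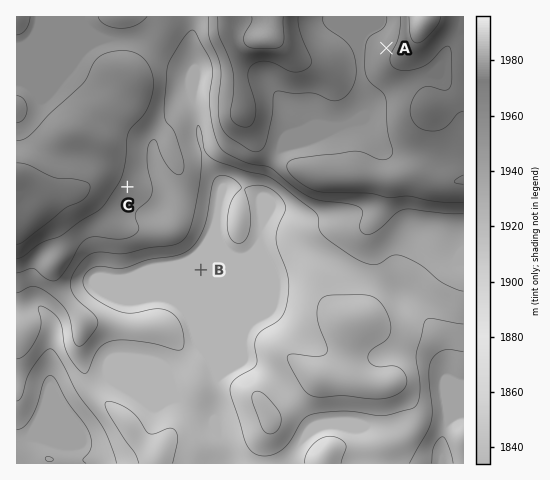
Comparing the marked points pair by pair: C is below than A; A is above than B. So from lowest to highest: B C A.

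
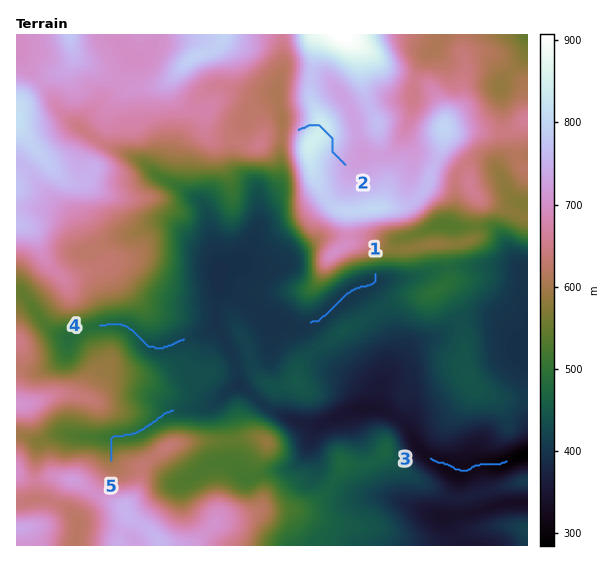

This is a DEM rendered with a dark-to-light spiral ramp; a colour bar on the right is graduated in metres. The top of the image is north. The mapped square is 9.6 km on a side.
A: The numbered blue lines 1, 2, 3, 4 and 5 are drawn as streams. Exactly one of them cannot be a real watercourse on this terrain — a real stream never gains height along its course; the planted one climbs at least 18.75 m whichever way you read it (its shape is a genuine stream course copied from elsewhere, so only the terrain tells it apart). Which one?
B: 2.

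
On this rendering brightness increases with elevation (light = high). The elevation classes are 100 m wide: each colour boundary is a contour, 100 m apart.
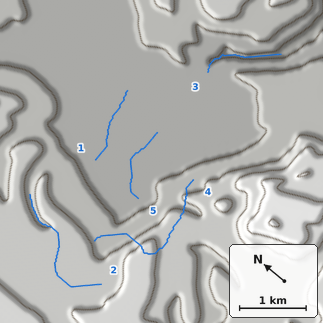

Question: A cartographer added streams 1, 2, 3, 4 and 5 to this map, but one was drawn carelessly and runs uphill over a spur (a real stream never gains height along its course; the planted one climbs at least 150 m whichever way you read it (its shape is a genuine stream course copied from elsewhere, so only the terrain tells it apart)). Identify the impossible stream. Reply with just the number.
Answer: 4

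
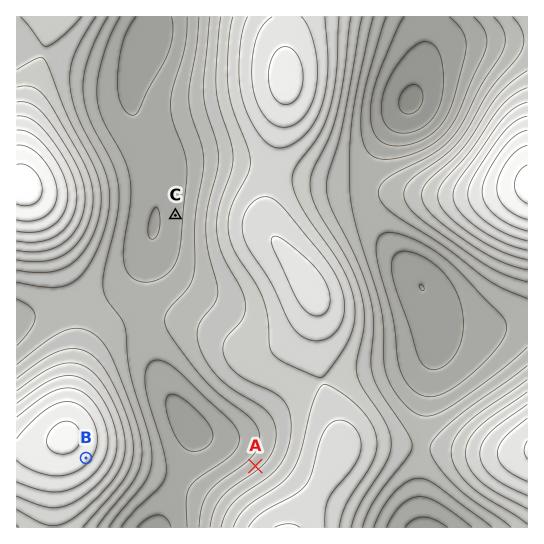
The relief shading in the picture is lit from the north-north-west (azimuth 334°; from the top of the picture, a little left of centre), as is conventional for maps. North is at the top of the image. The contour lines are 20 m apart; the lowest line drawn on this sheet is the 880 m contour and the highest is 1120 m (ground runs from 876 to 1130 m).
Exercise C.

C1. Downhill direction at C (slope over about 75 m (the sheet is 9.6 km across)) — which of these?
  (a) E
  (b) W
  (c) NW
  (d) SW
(b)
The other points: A NW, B SE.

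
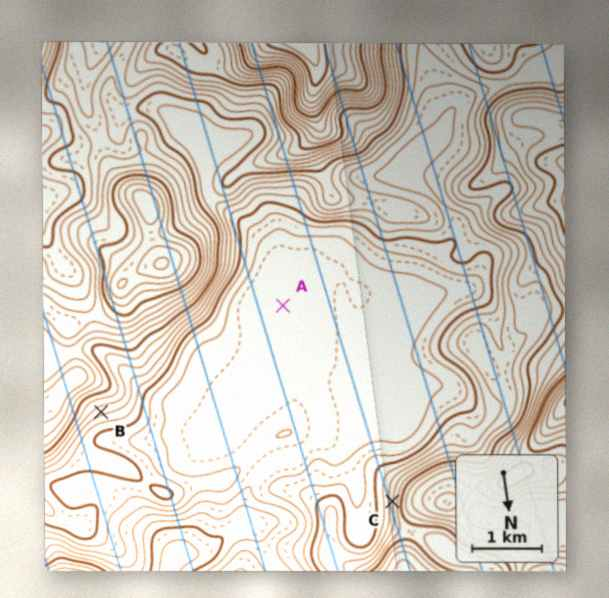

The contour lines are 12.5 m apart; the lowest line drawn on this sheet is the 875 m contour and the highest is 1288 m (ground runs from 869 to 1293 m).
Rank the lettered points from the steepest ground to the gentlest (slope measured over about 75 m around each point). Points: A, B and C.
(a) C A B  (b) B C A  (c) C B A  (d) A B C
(c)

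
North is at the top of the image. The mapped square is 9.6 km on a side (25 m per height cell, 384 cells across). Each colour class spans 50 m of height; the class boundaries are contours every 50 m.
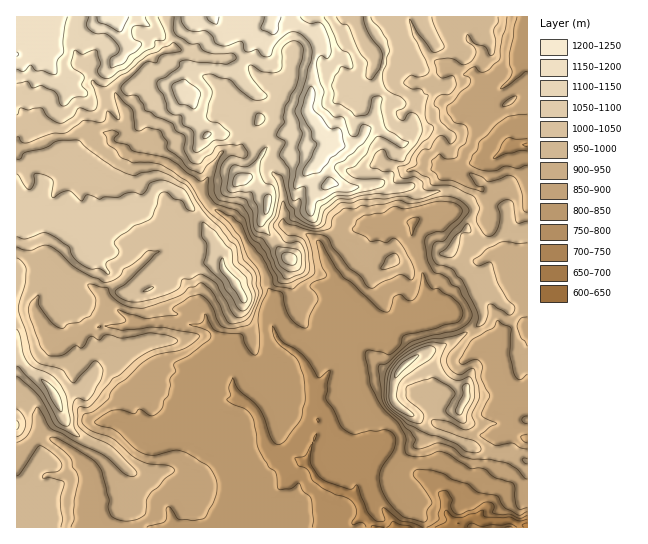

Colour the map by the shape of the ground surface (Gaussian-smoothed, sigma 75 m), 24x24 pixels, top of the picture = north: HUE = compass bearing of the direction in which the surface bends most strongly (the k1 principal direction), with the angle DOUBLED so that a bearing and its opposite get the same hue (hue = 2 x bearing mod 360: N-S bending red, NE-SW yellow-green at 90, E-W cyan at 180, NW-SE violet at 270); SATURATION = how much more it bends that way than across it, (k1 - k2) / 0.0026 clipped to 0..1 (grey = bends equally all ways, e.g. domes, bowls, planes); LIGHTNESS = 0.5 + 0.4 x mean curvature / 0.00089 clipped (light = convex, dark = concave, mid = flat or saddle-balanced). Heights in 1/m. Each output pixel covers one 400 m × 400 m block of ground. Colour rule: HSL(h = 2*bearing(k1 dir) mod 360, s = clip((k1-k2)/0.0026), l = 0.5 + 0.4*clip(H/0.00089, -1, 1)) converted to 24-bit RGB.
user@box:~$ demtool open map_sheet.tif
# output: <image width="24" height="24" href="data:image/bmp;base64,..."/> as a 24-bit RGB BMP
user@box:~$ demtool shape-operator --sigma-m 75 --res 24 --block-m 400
<image width="24" height="24" href="data:image/bmp;base64,Qk32BgAAAAAAADYAAAAoAAAAGAAAABgAAAABABgAAAAAAMAGAAATCwAAEwsAAAAAAAAAAAAAWm6GwMOXb1iBQmyFokVTuLdbUKVigkx1gphkaJCFdYWKe3yIjYGIe3uDg3+MeMRtuQZrhw1eeehNmNyubwAWEzQATzUAWyIASnOgwq2RcGaHRkFvkpJ4qp15fF5gYYKGoZ+PboKNdnh/dYN5dYWGgKOUOLV8fxMO1l03aqvGjqSatlV9LHKczXTCRKCjm9ieyVOecKw+YoWxVzpqmJdrnM3Im4fGfYuuj6mrjGiQeoCDfoyJZpigszR4wzhma3u8Z6WYsax8d2dOf05ZimN7eH9Ph39mr69gKXQ+x9ibWxEwScmqv+/fS2uSbEZFpIN2gmNvjW14iImBl3xUlVU7J3iAtquSeXeKfYJ+TVV82HiedYJLjj+Ny/LycZfUntbgU+S0XQgsmf+uH868i0o3aTU/dYFYaXtVeW5ih41/lI2Fc0GJkKqJb6qmSkGgiH14fH94Qx86w7obX9zisPYEbs8cVIo8kFApsih4eCbG9vmGdFYiN3JaYpaXkaKKbnmEeY+GbYd4jHJrklGJkpaEj51bUkmNjoh9eEF4/ybWzv3tXSaW99HvLatYS3R7bK2pWxlMz/zdhC2x4LzMPX5+WYp8hZGBdHWGeoVyf4J1d2B/hZuAhI6DhFiXZJOLiH+LQCx3//zMPzkpUmtZRte79MHRVT99i1VAbvjfrVSuiEaQsYiG0IjGPpxTVmxDcntOaoRpeX6Jcl18hqiAhIySg0aCZ6BvenOEToClbrv/+9DyXMx5GEMv6FE9TjZvmI/al7tqVjtHVYA/fo6vgoS516vnu57nn6PnVrHLU2g8hYdQdrp4eEZmlolme52HYXOFaLVyDyodh/JF+9D33HnrPmcvQklqmLN3tkhSgkR0n6FsPYMqbqMqQEIRfogXhmkfrh9CziWcmu1KI4t1h0+GibCBf3FzYnpyhFlXX5ZTQW4wQVEcb0ws9YenNVV4cKdNgDh2c3yciZmJf6abfxFa2IWHcrJbPpU2QB5OclV3+PbTDDBifoc9jrSHeYKXglaDlWhLcKVshJlcgF1fTS5Kuth0W6rNcm6/g2+nWHWflmZZcx8kKOSFWnTGxqLSyo/TRjiCWrmZ1/fUMwBR9KZUK50aMXGBdUFjuMeTenNUYMNjcjBxSnyUrdm+ibN7dFhzlERBX4BMoTqIq8/LtHuoPIpxaYRSm22HdVWzyu/GPKk4MQAz1/Tf1uj1KAo/iLePdai2zbrcLibHz2LSgNKeU3ZEjGJJfHJWbKVoSld7fcKklYR/j3Bth2tuZYSGZ4R3YWaRwe7EMwAyXPZLDeEvbwsACFcniMicWIqBpK5pVCBvbc2p7JTKeKq+r0rAiYTFkouudI6ycYOKe4WPjneVoYWheI+QfmZ/i+mmSgUKIAcs//jMEAAz+NPVOd+cSU4pWlcxV2QpR1YdSWcmHDsT5KdaSTqUQtJqXWumW5qYjX2agXSMd4SMfXufqXOZn9zRcgCL6Ui8NMSa2PvQOQCArepn63q2VGnlRm3KYX7crtXybJL/gNP8V6LpQ7CtyD+Bg1Okq3Nwe1taeZV7faWeXG6ans7DggMQizEAL4SZ2df0h8o2Jg1R5KeictliHK6IOpfi6l49bLsKVWUmZUEfRsyDX2i2wXKVZ3VJoWWOipSmd6J7fFtNXD8piEQYSS+t7NnMBjocWWAb01FVTW+fUKFW5KKpdo22QoBFnTBCpdRmIDlWl8lXWnI+KnUsiqEsZYthiW88Yo4xcVswdVA2uG2ZZWVOdF1HmeGKrJrmRFS9aqJbVlqIoF1Lg9eZbzrK5Z7YX83S5qbKR2PPnL/ZlV64ml1wsUmeg2GIdmaZuIGGdca5R2e9gzGEjW6oY7Grf8Zec21SaVBzlqhmOz171/K2QYRcm0eGwH5LhUlzhsVljXFFR0gpcEhPz4C7YqGeiWxaW3Zwp8iRrzLDDnBil5/UWoCgtdbdqZDNb0p8q7Bea56yRGZy6OCDoVObYGBGX7J0trdSjUpKyVC3pJTTSHOHPoVNy3q5W4Wjg8GDTKFZXyJ98L/OBG4kQpejjrVnrU99V1OmxZhbf1RCUJSGjc1ArVNSbq+wRmqIqHZkrGGMMqswejgfYZ00XrlWSpVmfWiny6+bUT6NU22Lj5dC6KXUGZ9UVVIXeGMutnJHPJtftceKM2M7YHA1qNqdVVunczp0eLp8Xr2P00WzcrDMtDe8pt+PQ1BshIR4pZduZEGUt2S6oNmxQJafYdGUeyi4j4C2jsGnbHqpsHuhrYTIQ93QzMZXbkBxYcVffFh9iUx+ibdxgl5yZ5CqxLKNPEh3"/>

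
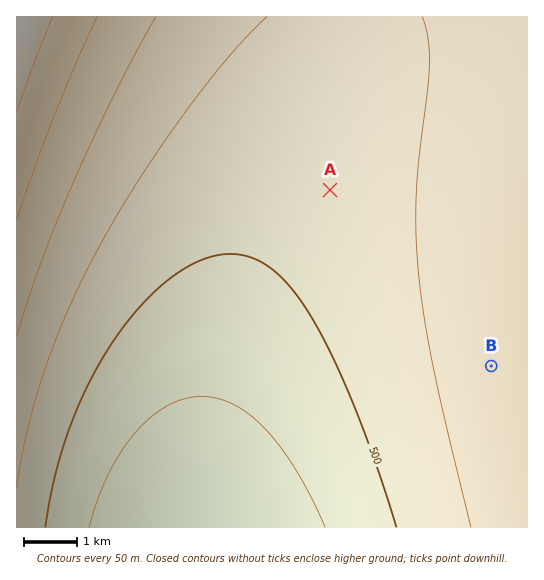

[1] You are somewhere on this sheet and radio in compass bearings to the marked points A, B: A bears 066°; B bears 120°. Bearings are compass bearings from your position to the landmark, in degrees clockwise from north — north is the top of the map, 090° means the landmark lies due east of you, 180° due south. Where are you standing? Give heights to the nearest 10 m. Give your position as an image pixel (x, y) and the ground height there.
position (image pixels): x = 249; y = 226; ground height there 510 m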